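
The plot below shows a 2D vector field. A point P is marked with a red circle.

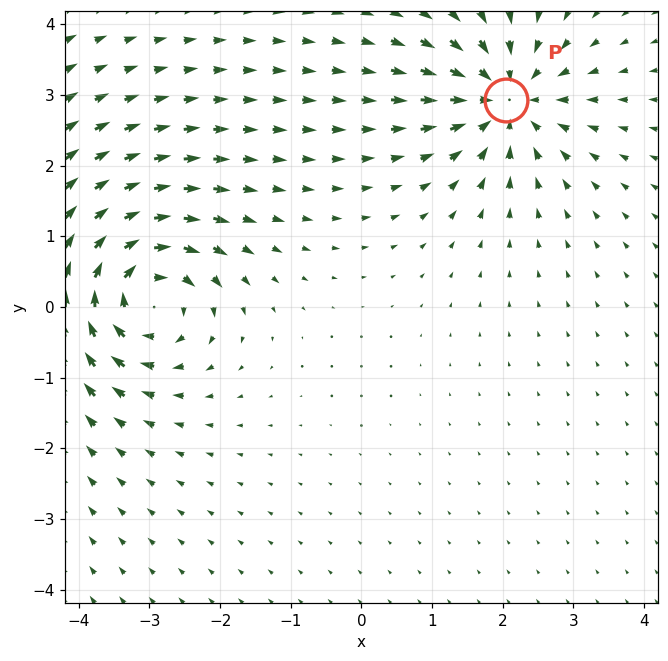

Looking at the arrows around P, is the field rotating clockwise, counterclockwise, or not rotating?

Near P at (2.0, 2.9) the arrows show no circulation. The curl there is ≈0.

not rotating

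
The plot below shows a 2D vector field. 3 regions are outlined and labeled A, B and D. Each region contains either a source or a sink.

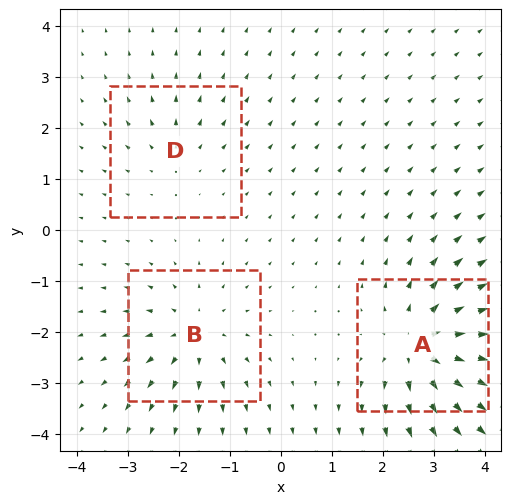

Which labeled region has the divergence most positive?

A

Divergence at each region's feature centre — A: about +6, B: about +4, D: about +2. Region A is most positive.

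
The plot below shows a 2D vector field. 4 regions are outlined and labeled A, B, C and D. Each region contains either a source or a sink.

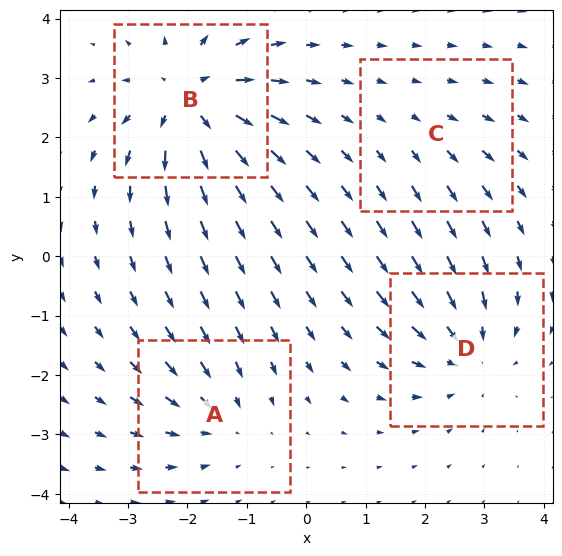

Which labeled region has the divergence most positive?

Divergence at each region's feature centre — A: about -3, B: about +7, C: about +2, D: about -5. Region B is most positive.

B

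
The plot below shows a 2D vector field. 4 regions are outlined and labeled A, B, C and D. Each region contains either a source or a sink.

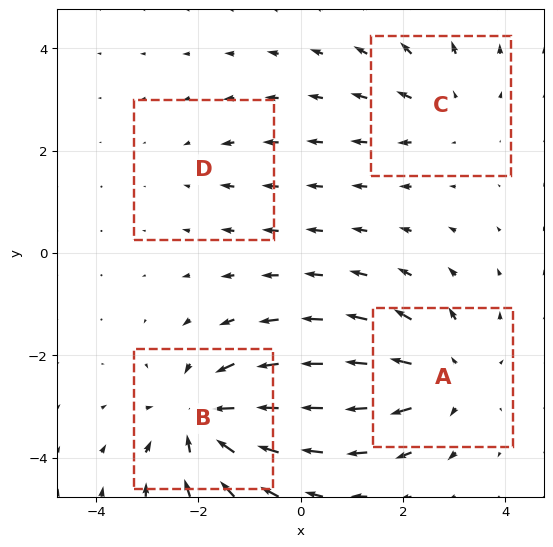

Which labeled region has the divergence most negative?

B

Divergence at each region's feature centre — A: about +5, B: about -6, C: about +3, D: about -2. Region B is most negative.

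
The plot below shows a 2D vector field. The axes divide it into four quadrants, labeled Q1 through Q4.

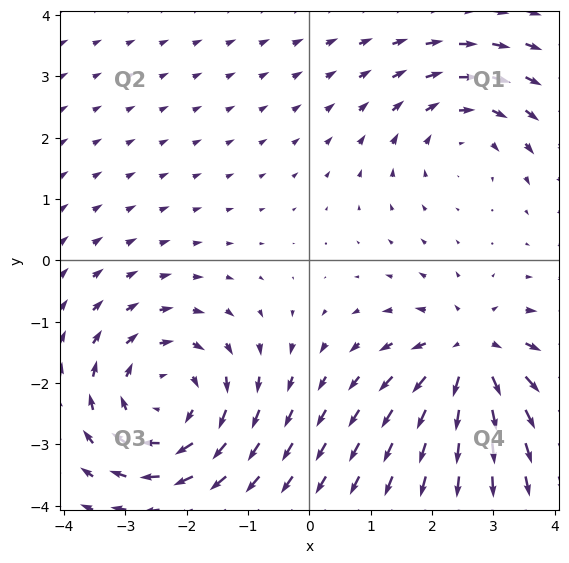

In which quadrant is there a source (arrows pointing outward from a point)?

The source sits at approximately (2.6, -1.5), which lies in quadrant Q4. The divergence there is about +4, positive as expected for a source.

Q4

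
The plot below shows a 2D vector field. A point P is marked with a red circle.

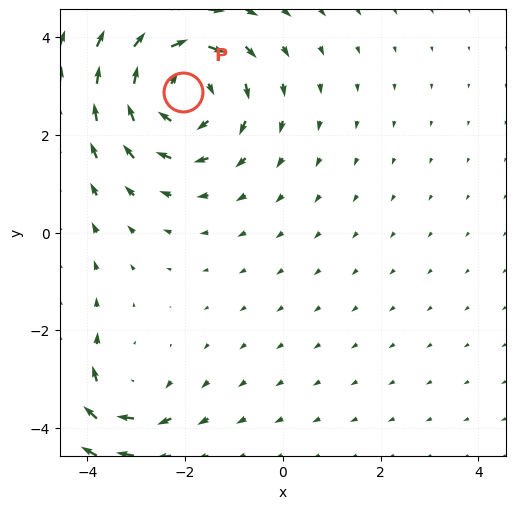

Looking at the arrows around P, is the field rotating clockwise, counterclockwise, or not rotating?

Near P at (-2.0, 2.9) the arrows circulate clockwise. The curl (z-component) there is about -4; negative curl means clockwise rotation.

clockwise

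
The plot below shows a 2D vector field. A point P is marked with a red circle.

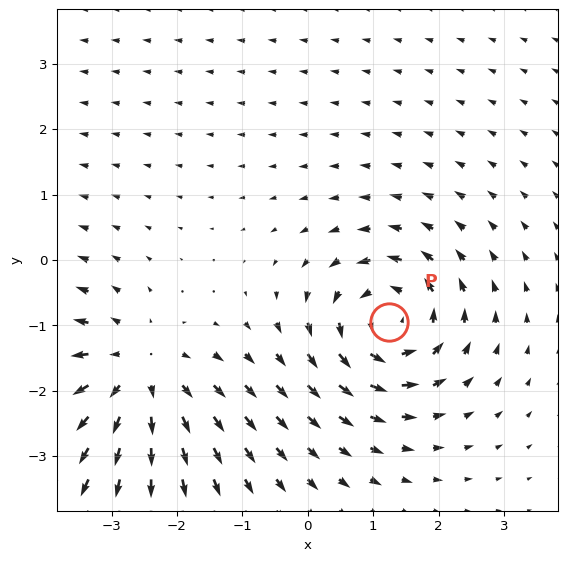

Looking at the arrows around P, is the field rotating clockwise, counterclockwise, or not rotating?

Near P at (1.2, -0.9) the arrows circulate counterclockwise. The curl (z-component) there is about +6; positive curl means counterclockwise rotation.

counterclockwise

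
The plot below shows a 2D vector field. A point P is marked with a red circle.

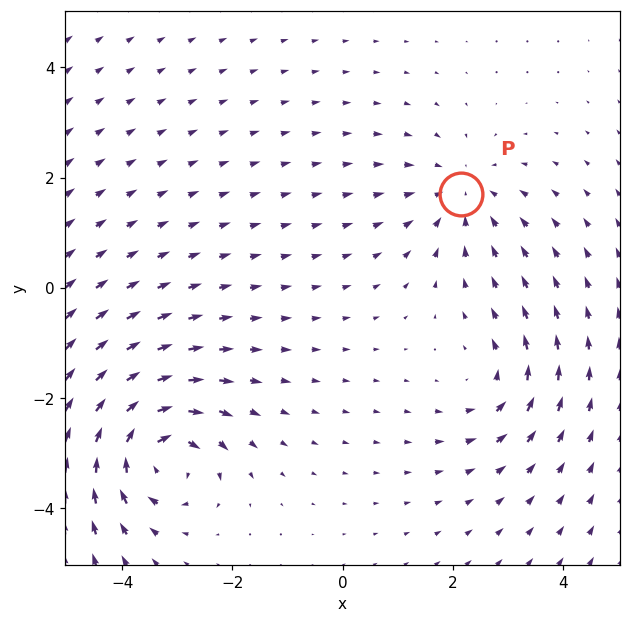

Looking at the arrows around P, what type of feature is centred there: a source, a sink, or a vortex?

At P (2.2, 1.7) the arrows converge inward. Divergence about -3, curl ≈0 — negative divergence with near-zero curl is a sink.

sink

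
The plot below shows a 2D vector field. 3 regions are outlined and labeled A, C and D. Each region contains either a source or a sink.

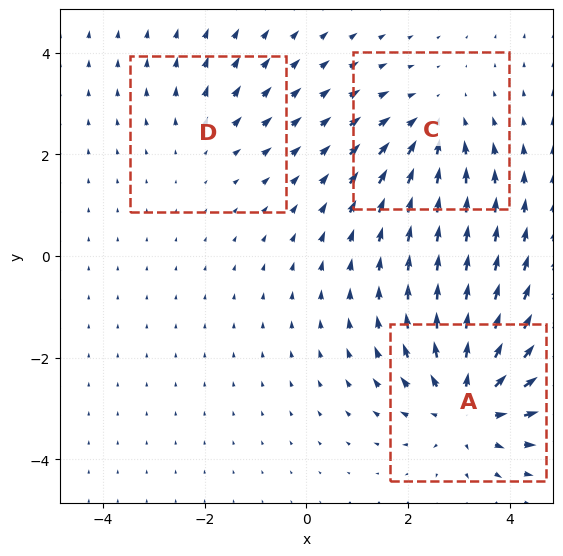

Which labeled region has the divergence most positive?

Divergence at each region's feature centre — A: about +4, C: about -3, D: about +2. Region A is most positive.

A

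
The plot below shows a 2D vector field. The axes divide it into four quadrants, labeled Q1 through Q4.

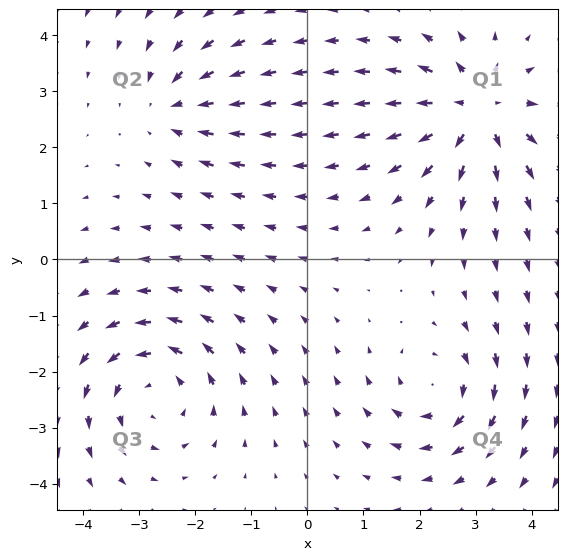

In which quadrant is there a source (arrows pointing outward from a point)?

Q1

The source sits at approximately (3.0, 2.6), which lies in quadrant Q1. The divergence there is about +6, positive as expected for a source.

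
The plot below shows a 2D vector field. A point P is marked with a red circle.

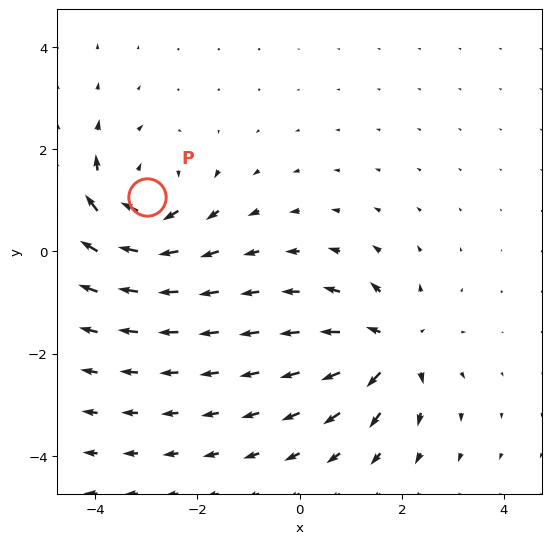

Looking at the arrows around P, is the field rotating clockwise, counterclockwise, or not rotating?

Near P at (-3.0, 1.1) the arrows circulate clockwise. The curl (z-component) there is about -4; negative curl means clockwise rotation.

clockwise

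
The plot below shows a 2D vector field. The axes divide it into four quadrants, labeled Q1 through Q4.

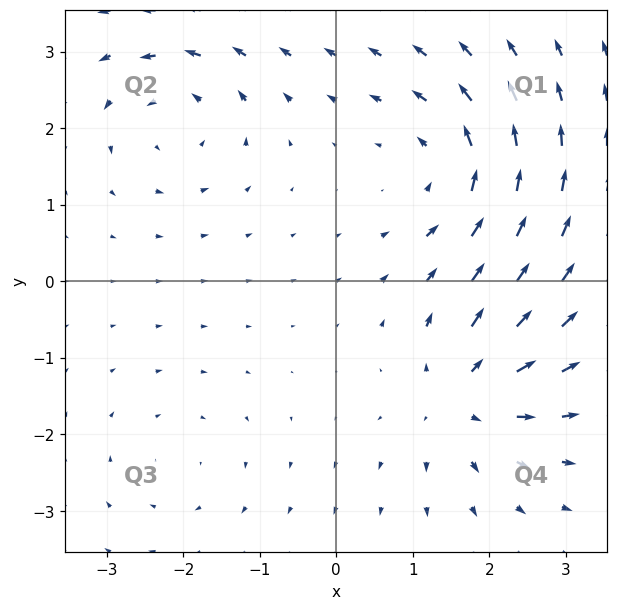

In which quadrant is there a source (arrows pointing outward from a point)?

The source sits at approximately (1.7, -1.5), which lies in quadrant Q4. The divergence there is about +6, positive as expected for a source.

Q4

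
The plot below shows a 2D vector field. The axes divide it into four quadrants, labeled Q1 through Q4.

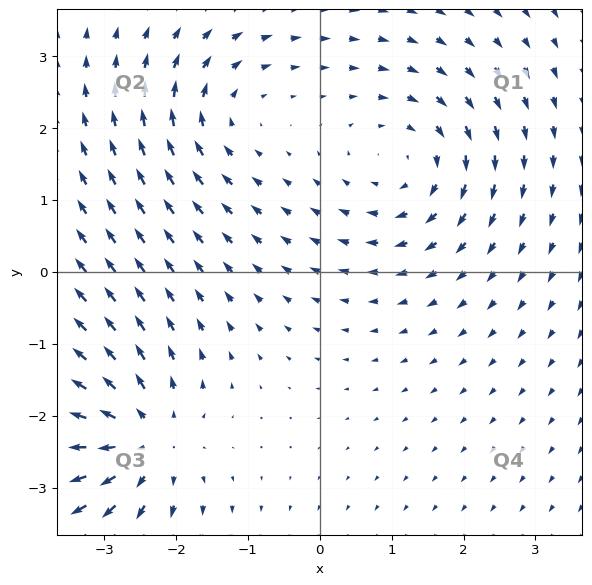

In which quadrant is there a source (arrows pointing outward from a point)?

Q3

The source sits at approximately (-2.5, -2.3), which lies in quadrant Q3. The divergence there is about +6, positive as expected for a source.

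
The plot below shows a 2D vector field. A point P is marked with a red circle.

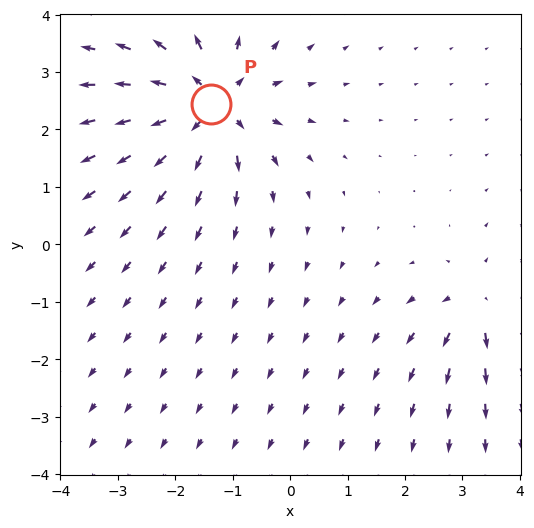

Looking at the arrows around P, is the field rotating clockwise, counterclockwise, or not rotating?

not rotating

Near P at (-1.4, 2.4) the arrows show no circulation. The curl there is ≈0.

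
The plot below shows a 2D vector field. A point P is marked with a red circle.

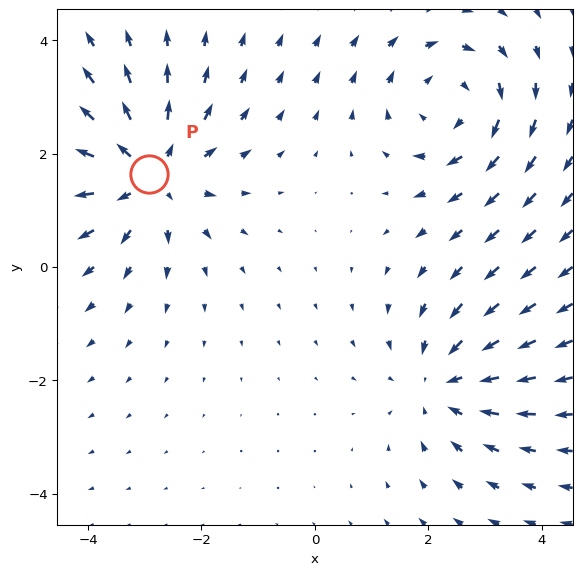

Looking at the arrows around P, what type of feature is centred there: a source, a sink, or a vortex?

At P (-2.9, 1.6) the arrows spread outward. Divergence about +5, curl ≈0 — positive divergence with near-zero curl is a source.

source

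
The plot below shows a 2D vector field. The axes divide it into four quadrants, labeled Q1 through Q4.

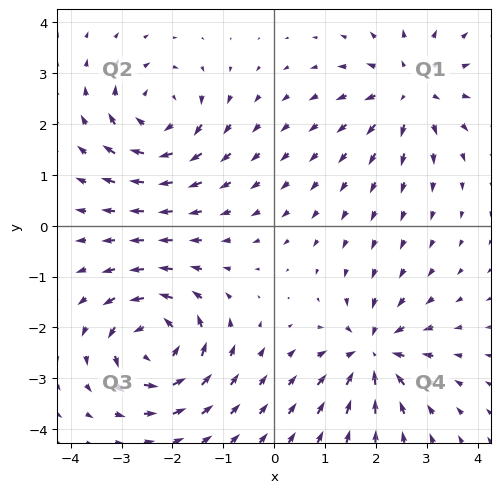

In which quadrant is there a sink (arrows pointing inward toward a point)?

Q4

The sink sits at approximately (1.9, -2.5), which lies in quadrant Q4. The divergence there is about -5, negative as expected for a sink.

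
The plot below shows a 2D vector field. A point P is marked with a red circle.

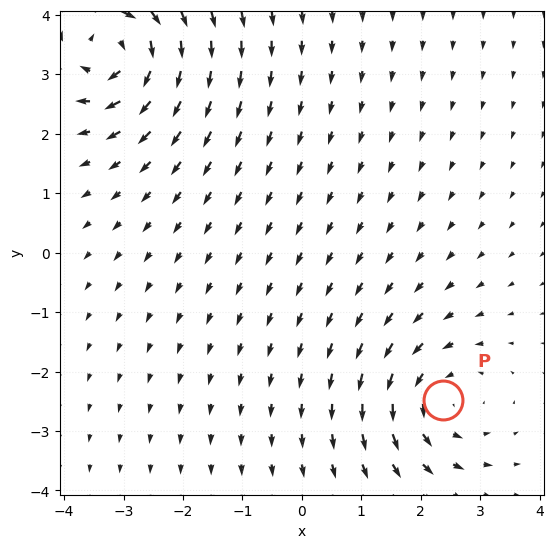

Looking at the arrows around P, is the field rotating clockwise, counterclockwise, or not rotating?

counterclockwise

Near P at (2.4, -2.5) the arrows circulate counterclockwise. The curl (z-component) there is about +3; positive curl means counterclockwise rotation.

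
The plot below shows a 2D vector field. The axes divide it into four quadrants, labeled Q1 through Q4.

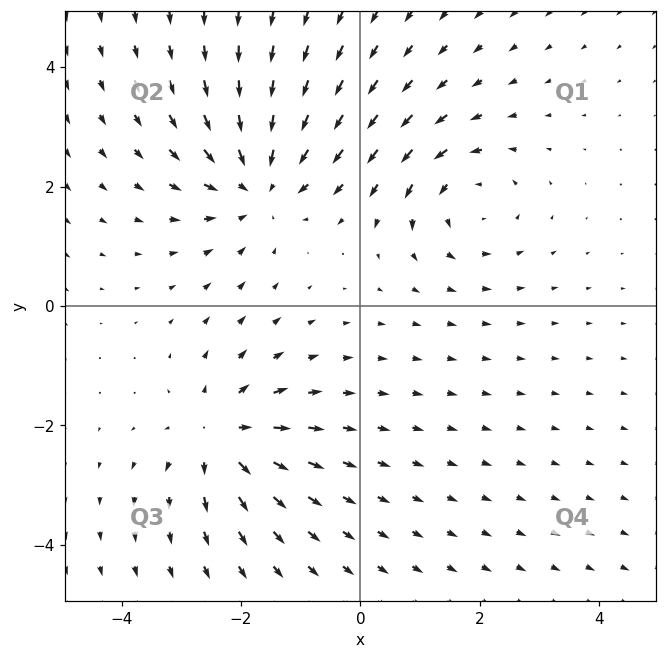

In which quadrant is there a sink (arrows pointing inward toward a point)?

The sink sits at approximately (-1.7, 2.1), which lies in quadrant Q2. The divergence there is about -4, negative as expected for a sink.

Q2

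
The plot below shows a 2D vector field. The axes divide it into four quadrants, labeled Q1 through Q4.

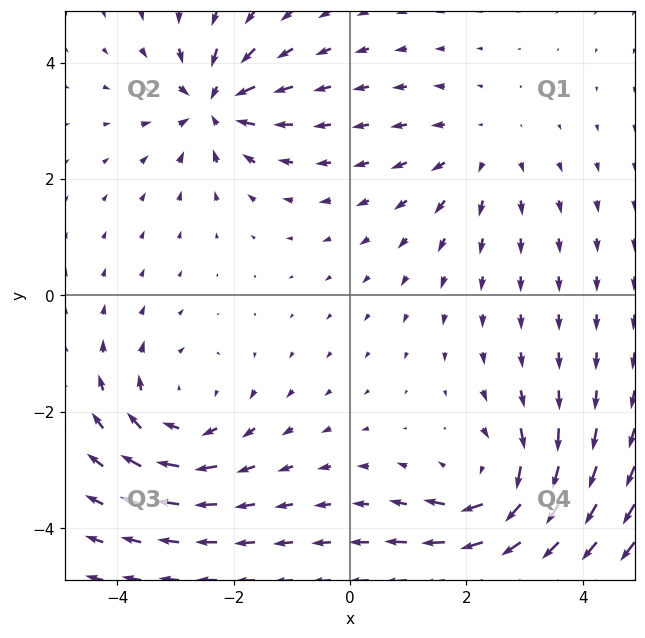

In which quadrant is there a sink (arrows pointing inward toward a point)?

The sink sits at approximately (-2.3, 3.3), which lies in quadrant Q2. The divergence there is about -5, negative as expected for a sink.

Q2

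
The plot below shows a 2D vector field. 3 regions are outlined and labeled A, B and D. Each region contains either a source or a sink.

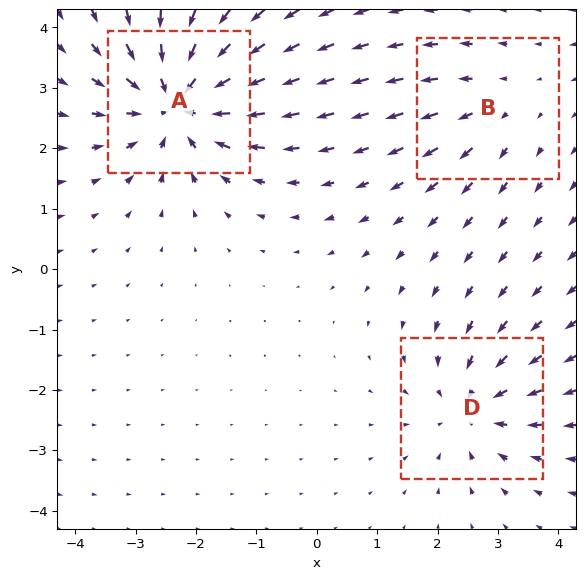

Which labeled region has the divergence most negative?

Divergence at each region's feature centre — A: about -6, B: about +2, D: about -3. Region A is most negative.

A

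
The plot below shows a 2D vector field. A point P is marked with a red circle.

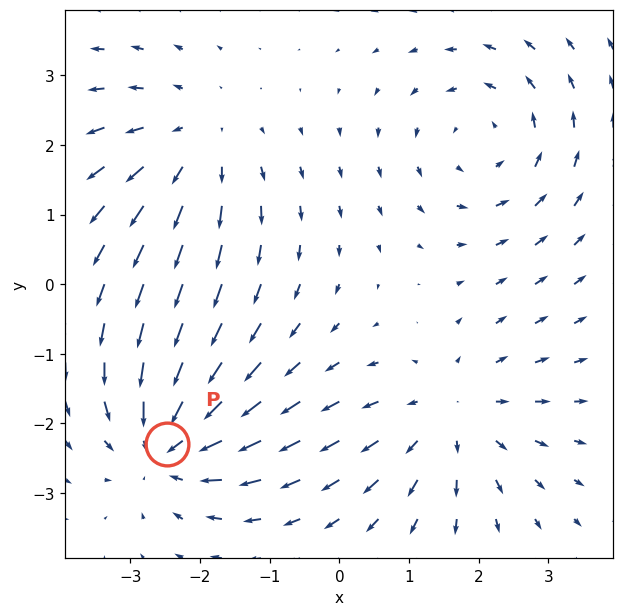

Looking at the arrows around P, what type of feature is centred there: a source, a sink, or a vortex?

sink

At P (-2.5, -2.3) the arrows converge inward. Divergence about -6, curl ≈0 — negative divergence with near-zero curl is a sink.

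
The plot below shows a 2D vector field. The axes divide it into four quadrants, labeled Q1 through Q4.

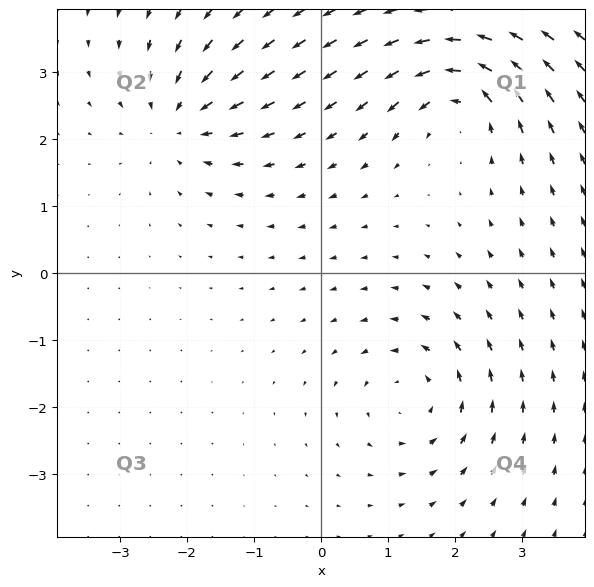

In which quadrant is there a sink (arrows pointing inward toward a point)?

The sink sits at approximately (-2.1, 2.3), which lies in quadrant Q2. The divergence there is about -5, negative as expected for a sink.

Q2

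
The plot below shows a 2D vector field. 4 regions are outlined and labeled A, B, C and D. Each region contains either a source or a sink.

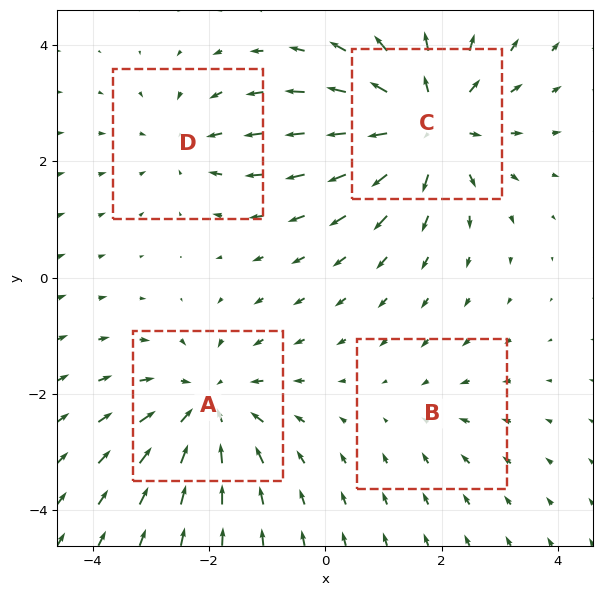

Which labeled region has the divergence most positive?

C

Divergence at each region's feature centre — A: about -5, B: about -2, C: about +6, D: about -3. Region C is most positive.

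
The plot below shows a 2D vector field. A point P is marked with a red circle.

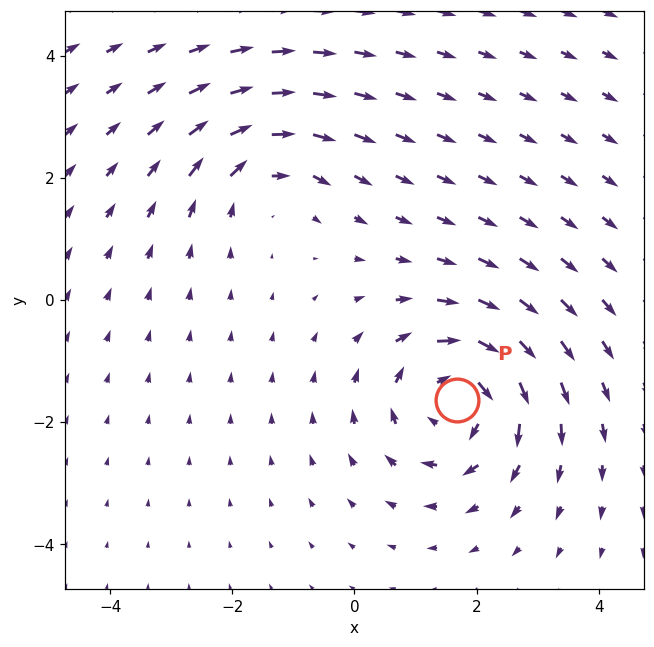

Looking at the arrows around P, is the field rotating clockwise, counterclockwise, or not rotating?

clockwise

Near P at (1.7, -1.6) the arrows circulate clockwise. The curl (z-component) there is about -4; negative curl means clockwise rotation.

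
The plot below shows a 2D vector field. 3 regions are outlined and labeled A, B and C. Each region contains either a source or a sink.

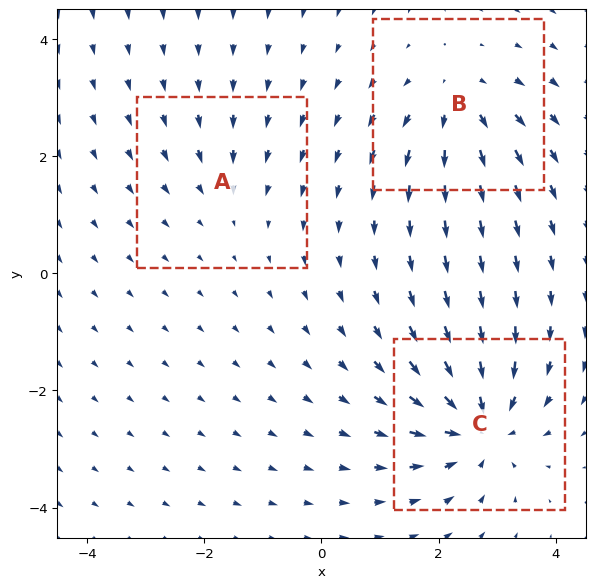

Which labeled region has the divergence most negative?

Divergence at each region's feature centre — A: about -2, B: about +4, C: about -6. Region C is most negative.

C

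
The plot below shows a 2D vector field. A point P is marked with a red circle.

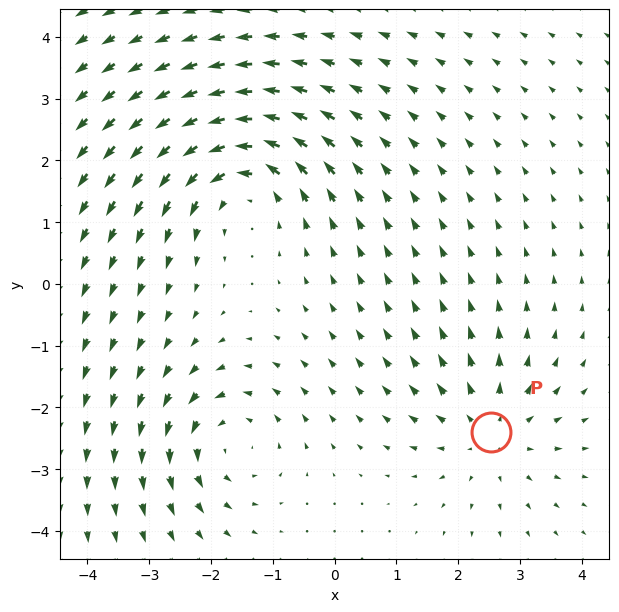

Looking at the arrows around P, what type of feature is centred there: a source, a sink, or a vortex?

At P (2.5, -2.4) the arrows spread outward. Divergence about +3, curl ≈0 — positive divergence with near-zero curl is a source.

source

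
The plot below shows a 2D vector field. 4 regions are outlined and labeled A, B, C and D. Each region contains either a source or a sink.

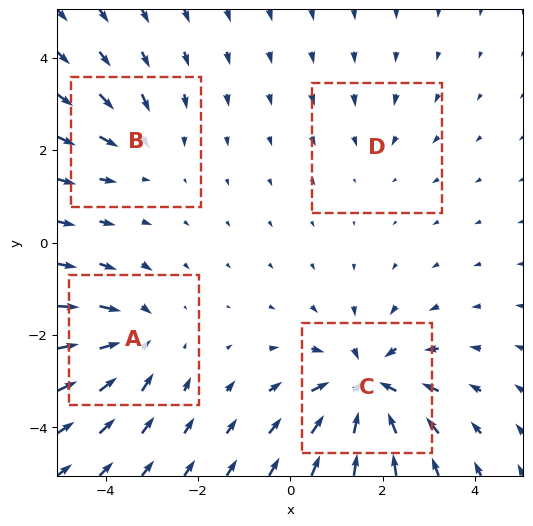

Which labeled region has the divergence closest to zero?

D

Divergence at each region's feature centre — A: about -4, B: about -3, C: about -7, D: about -2. Region D is closest to zero.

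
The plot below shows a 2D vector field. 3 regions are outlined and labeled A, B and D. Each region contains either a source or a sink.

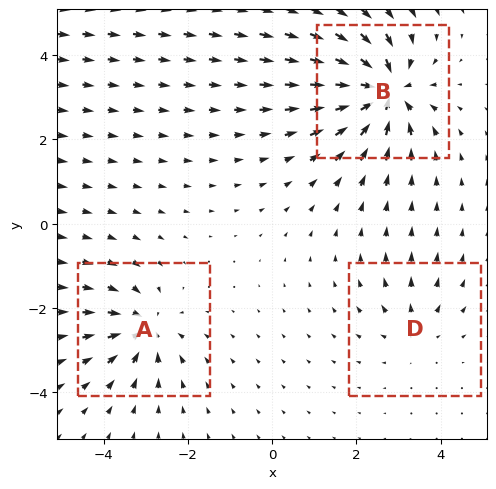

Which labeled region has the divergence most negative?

B

Divergence at each region's feature centre — A: about -4, B: about -6, D: about +2. Region B is most negative.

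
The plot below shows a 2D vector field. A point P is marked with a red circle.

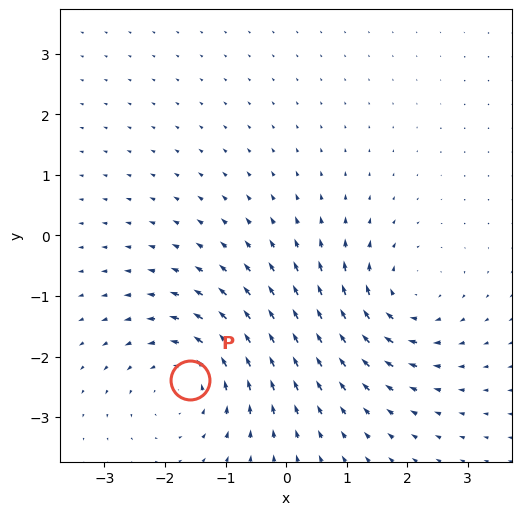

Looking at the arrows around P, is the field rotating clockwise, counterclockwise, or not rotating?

counterclockwise

Near P at (-1.6, -2.4) the arrows circulate counterclockwise. The curl (z-component) there is about +3; positive curl means counterclockwise rotation.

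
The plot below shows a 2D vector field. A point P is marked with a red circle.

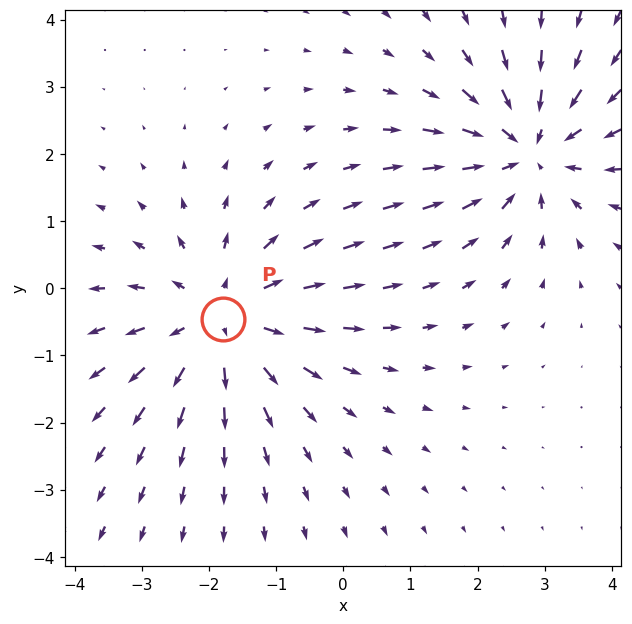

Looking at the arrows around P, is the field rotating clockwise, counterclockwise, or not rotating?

not rotating

Near P at (-1.8, -0.5) the arrows show no circulation. The curl there is ≈0.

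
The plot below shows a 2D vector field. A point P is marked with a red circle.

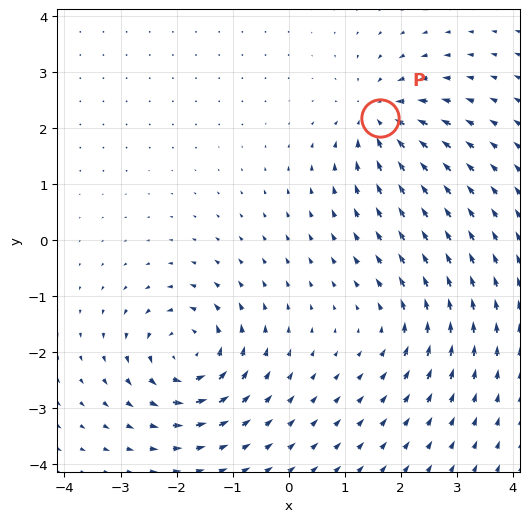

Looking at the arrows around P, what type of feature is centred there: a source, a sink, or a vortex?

sink

At P (1.6, 2.2) the arrows converge inward. Divergence about -5, curl ≈0 — negative divergence with near-zero curl is a sink.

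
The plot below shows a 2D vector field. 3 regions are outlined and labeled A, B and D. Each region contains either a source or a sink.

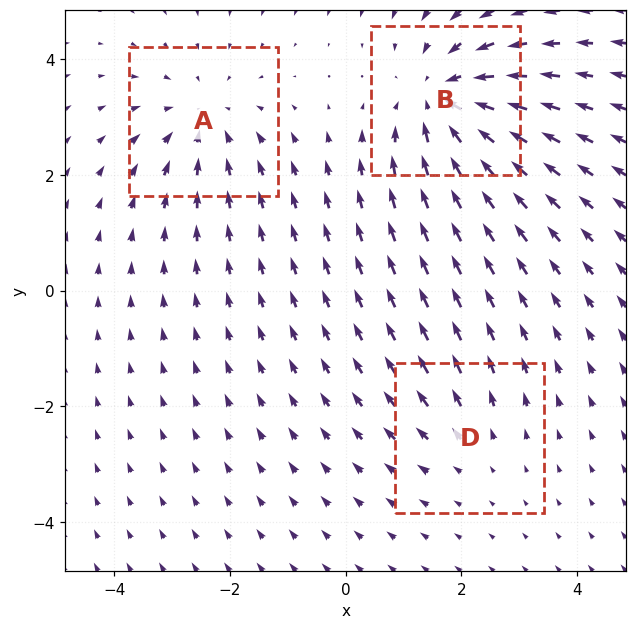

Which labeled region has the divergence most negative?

Divergence at each region's feature centre — A: about -3, B: about -4, D: about +2. Region B is most negative.

B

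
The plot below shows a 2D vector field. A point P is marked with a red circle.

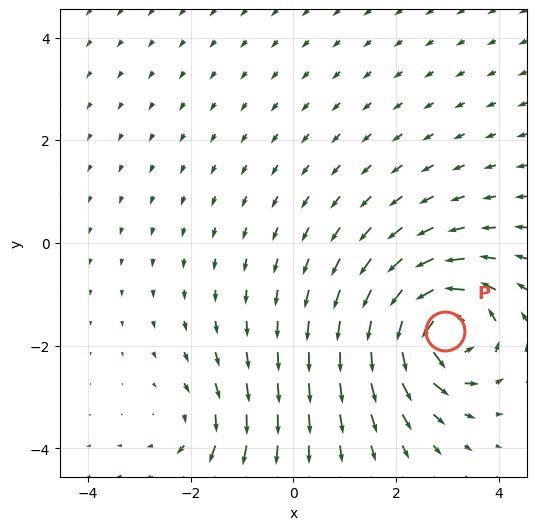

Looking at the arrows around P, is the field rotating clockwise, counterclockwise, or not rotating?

Near P at (3.0, -1.7) the arrows circulate counterclockwise. The curl (z-component) there is about +6; positive curl means counterclockwise rotation.

counterclockwise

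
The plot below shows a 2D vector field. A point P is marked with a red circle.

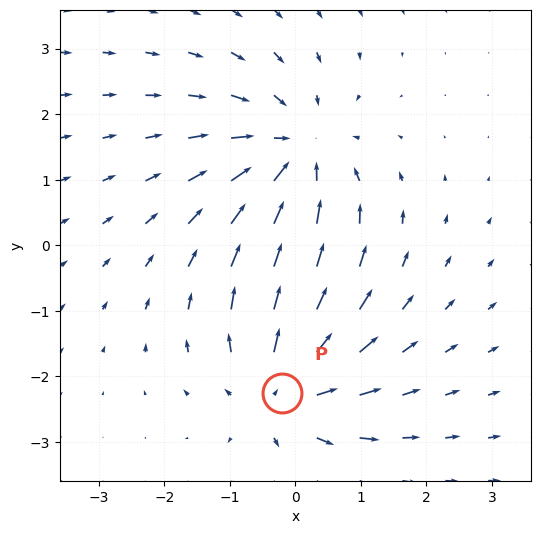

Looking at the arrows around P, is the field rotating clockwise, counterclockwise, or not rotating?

Near P at (-0.2, -2.2) the arrows show no circulation. The curl there is ≈0.

not rotating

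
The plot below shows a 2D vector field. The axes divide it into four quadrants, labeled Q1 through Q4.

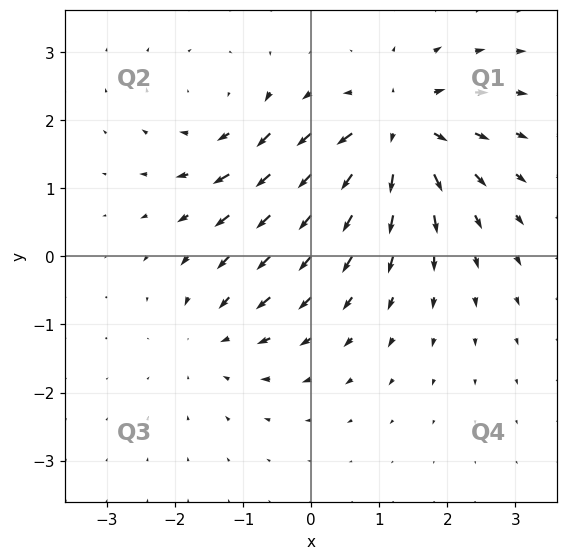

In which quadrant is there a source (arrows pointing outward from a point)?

The source sits at approximately (1.3, 1.8), which lies in quadrant Q1. The divergence there is about +5, positive as expected for a source.

Q1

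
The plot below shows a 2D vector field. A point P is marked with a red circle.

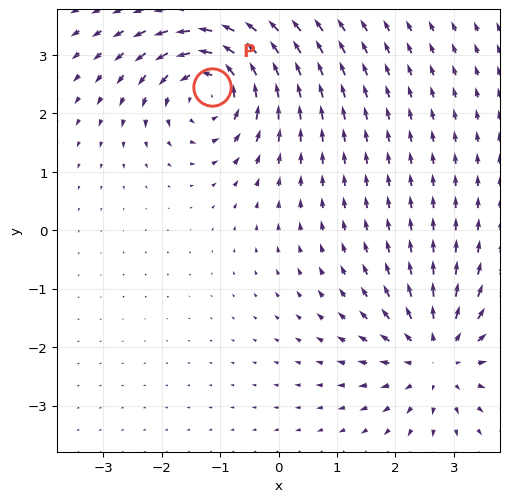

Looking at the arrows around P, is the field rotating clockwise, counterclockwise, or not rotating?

Near P at (-1.1, 2.4) the arrows circulate counterclockwise. The curl (z-component) there is about +6; positive curl means counterclockwise rotation.

counterclockwise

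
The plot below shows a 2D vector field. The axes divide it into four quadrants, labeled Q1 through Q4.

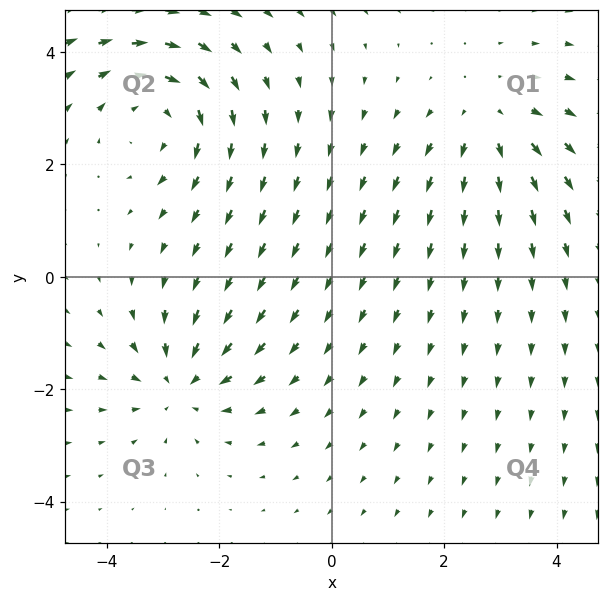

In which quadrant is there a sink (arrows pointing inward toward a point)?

The sink sits at approximately (-2.7, -1.9), which lies in quadrant Q3. The divergence there is about -4, negative as expected for a sink.

Q3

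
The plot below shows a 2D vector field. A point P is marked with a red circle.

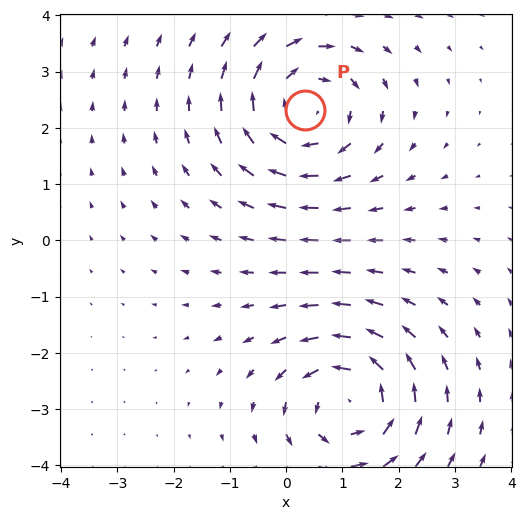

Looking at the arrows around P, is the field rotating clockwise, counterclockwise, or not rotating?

Near P at (0.3, 2.3) the arrows circulate clockwise. The curl (z-component) there is about -4; negative curl means clockwise rotation.

clockwise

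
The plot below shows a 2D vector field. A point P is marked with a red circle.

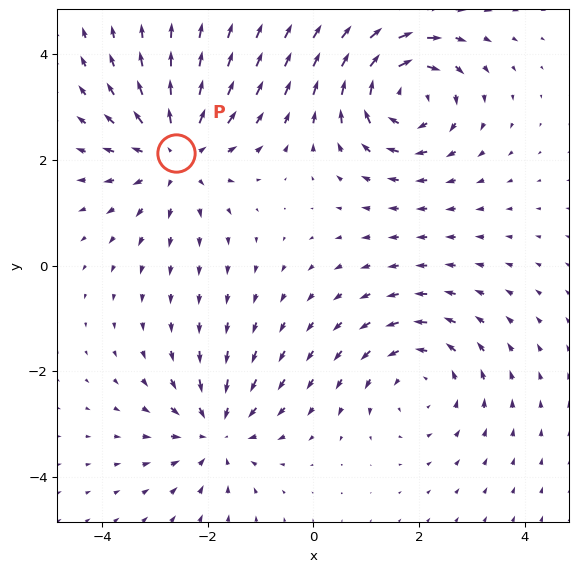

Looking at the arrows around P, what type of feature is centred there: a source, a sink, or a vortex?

At P (-2.6, 2.1) the arrows spread outward. Divergence about +4, curl ≈0 — positive divergence with near-zero curl is a source.

source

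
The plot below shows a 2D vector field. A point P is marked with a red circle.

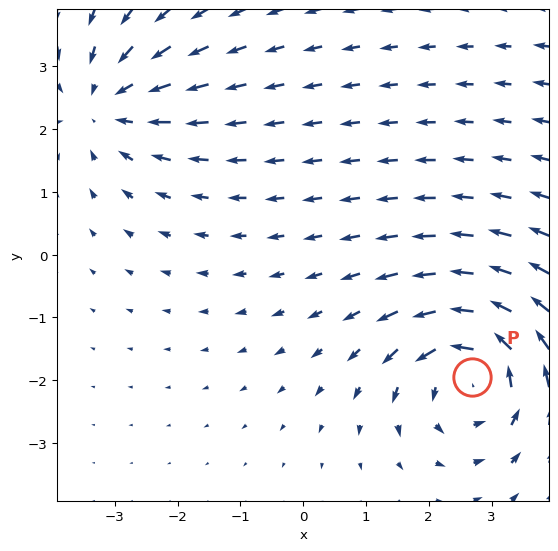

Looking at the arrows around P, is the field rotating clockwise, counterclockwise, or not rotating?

Near P at (2.7, -2.0) the arrows circulate counterclockwise. The curl (z-component) there is about +5; positive curl means counterclockwise rotation.

counterclockwise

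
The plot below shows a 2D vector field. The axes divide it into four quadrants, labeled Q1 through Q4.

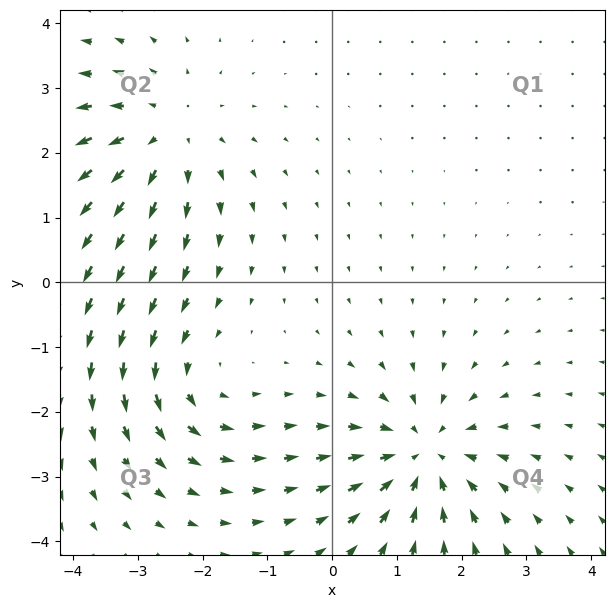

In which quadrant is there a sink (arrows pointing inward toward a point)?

Q4

The sink sits at approximately (1.4, -2.7), which lies in quadrant Q4. The divergence there is about -4, negative as expected for a sink.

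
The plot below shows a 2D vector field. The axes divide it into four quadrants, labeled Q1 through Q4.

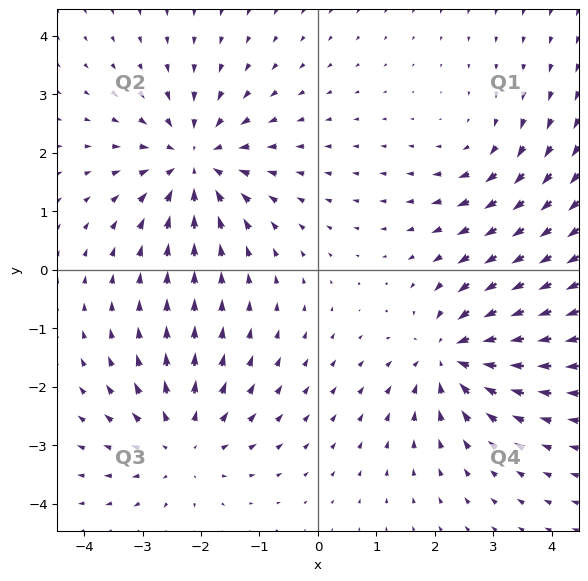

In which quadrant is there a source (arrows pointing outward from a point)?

Q3

The source sits at approximately (-2.3, -3.0), which lies in quadrant Q3. The divergence there is about +4, positive as expected for a source.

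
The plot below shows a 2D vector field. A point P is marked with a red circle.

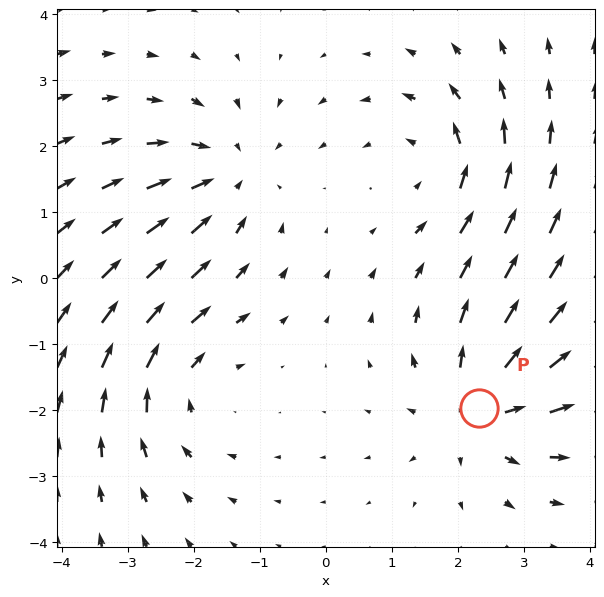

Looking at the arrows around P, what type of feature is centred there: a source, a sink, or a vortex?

At P (2.3, -2.0) the arrows spread outward. Divergence about +4, curl ≈0 — positive divergence with near-zero curl is a source.

source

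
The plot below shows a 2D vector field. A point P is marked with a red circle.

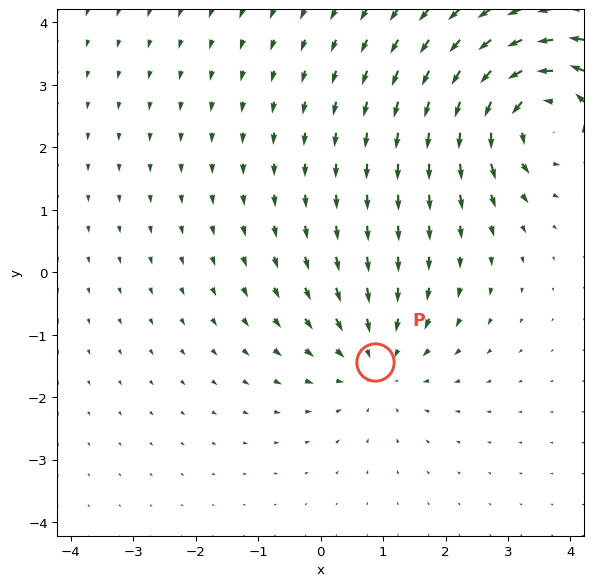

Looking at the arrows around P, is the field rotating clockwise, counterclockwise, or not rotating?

Near P at (0.9, -1.4) the arrows show no circulation. The curl there is ≈0.

not rotating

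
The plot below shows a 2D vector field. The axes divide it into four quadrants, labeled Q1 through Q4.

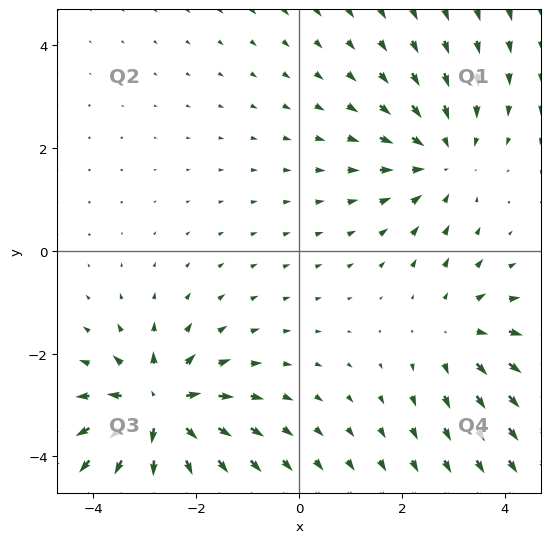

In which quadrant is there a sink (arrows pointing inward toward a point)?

Q1

The sink sits at approximately (2.8, 1.8), which lies in quadrant Q1. The divergence there is about -3, negative as expected for a sink.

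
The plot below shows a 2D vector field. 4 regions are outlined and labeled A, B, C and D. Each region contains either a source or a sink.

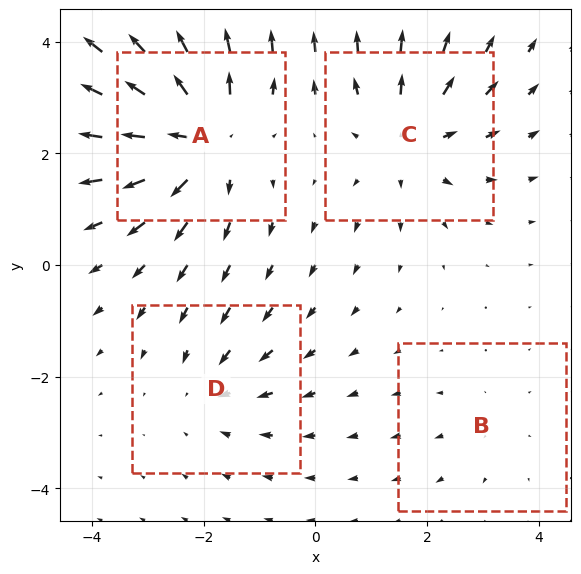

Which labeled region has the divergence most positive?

A

Divergence at each region's feature centre — A: about +6, B: about +2, C: about +4, D: about -3. Region A is most positive.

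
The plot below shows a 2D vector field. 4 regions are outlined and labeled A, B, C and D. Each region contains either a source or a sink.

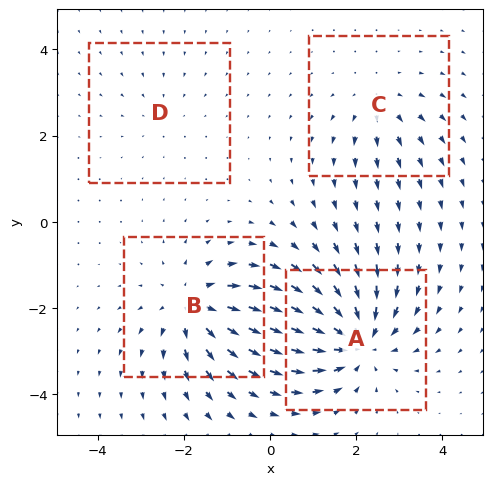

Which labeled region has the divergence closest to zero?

D

Divergence at each region's feature centre — A: about -7, B: about +5, C: about +3, D: about -2. Region D is closest to zero.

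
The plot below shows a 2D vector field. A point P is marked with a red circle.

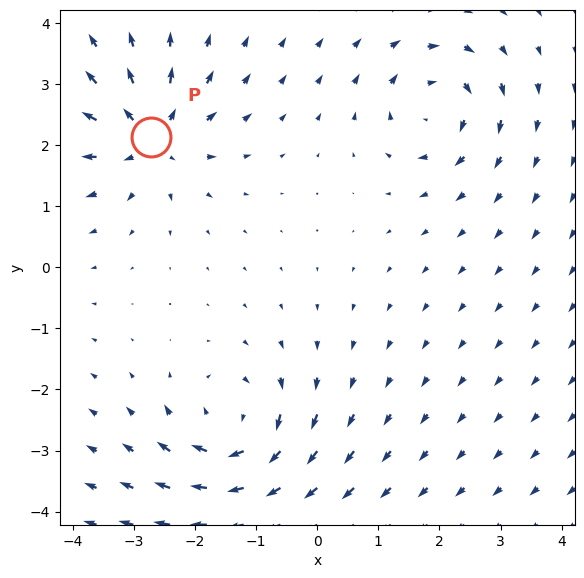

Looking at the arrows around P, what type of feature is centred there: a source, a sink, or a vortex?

At P (-2.7, 2.1) the arrows spread outward. Divergence about +4, curl ≈0 — positive divergence with near-zero curl is a source.

source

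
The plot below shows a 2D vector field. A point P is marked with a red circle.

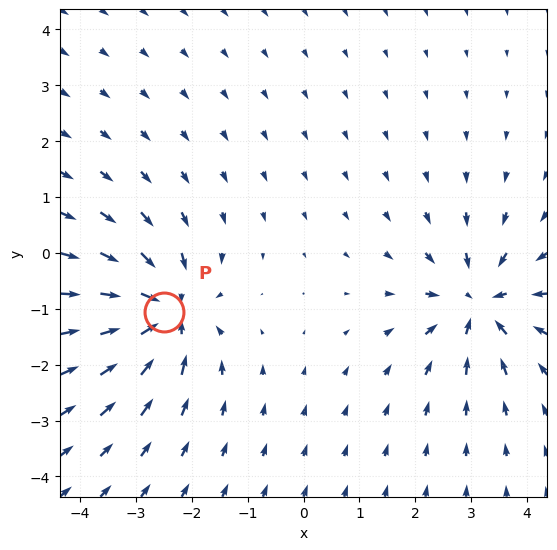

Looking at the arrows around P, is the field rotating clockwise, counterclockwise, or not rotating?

Near P at (-2.5, -1.1) the arrows show no circulation. The curl there is ≈0.

not rotating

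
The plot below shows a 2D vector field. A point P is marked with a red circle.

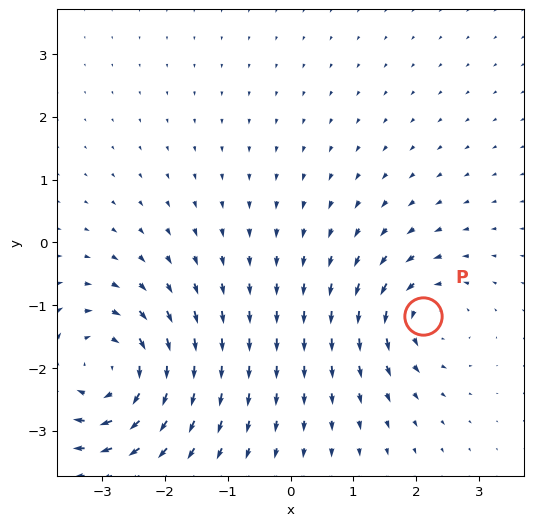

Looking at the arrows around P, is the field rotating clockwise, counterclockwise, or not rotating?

Near P at (2.1, -1.2) the arrows circulate counterclockwise. The curl (z-component) there is about +4; positive curl means counterclockwise rotation.

counterclockwise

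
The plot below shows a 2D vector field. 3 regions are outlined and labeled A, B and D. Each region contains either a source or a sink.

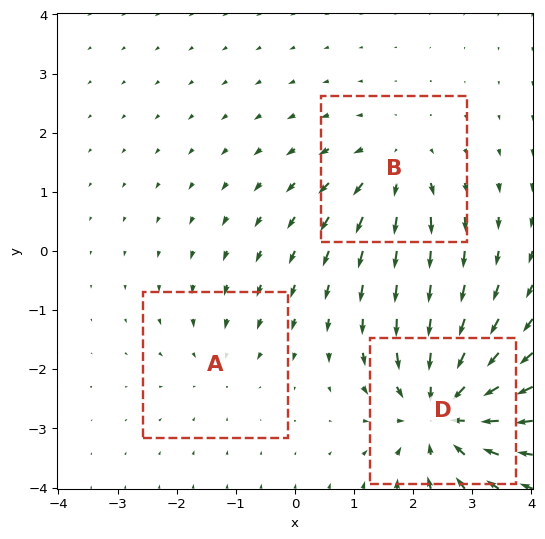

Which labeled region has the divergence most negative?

D

Divergence at each region's feature centre — A: about -2, B: about +3, D: about -5. Region D is most negative.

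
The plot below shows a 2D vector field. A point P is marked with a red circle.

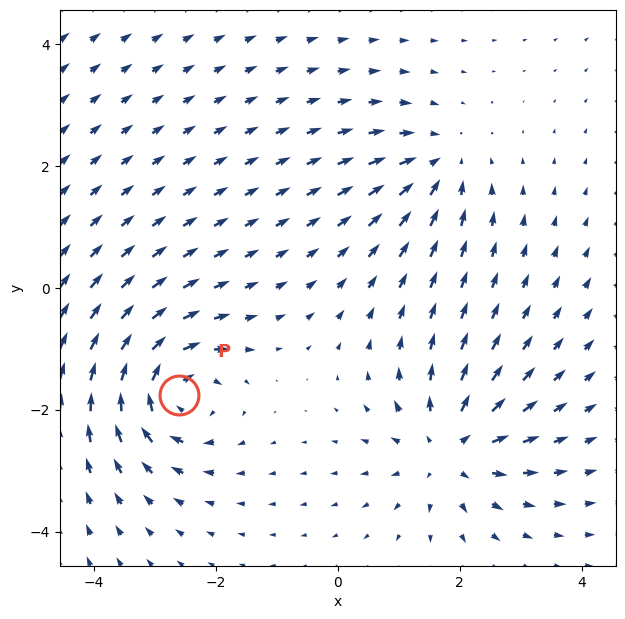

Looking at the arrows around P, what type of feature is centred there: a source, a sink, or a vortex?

At P (-2.6, -1.8) the arrows circulate clockwise. Divergence ≈0, curl about -6 — near-zero divergence with nonzero curl is a vortex.

vortex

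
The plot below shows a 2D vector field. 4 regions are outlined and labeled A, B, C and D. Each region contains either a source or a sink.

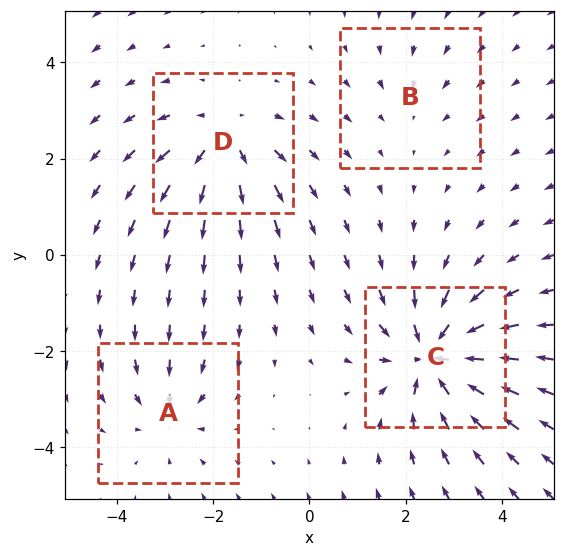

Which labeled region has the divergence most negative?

C

Divergence at each region's feature centre — A: about -4, B: about -2, C: about -7, D: about +5. Region C is most negative.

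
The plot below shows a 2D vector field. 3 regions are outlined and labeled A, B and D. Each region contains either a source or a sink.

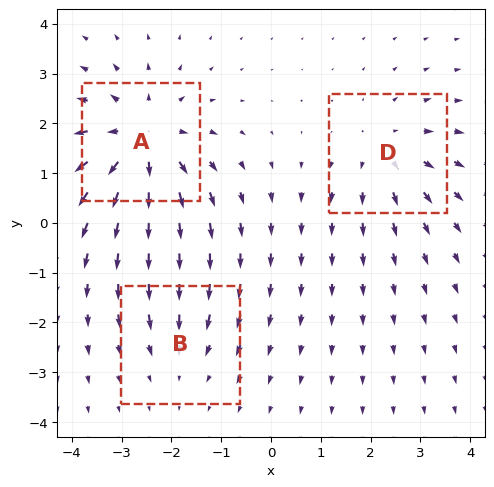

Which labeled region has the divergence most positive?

Divergence at each region's feature centre — A: about +5, B: about -2, D: about +3. Region A is most positive.

A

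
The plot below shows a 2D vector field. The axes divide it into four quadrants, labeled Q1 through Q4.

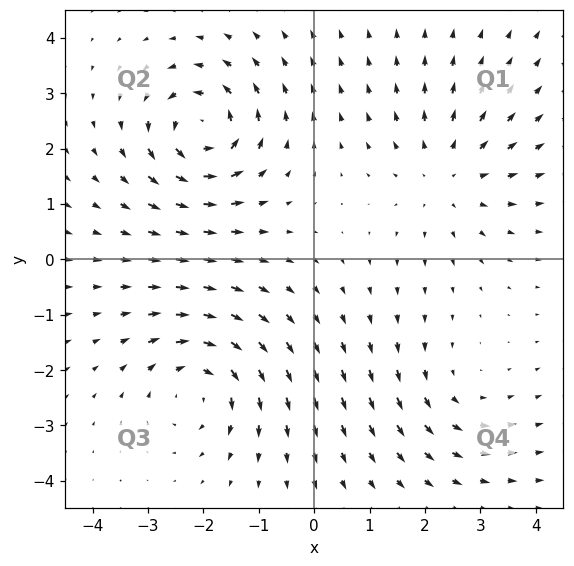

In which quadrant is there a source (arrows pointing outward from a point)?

Q1

The source sits at approximately (2.4, 1.5), which lies in quadrant Q1. The divergence there is about +3, positive as expected for a source.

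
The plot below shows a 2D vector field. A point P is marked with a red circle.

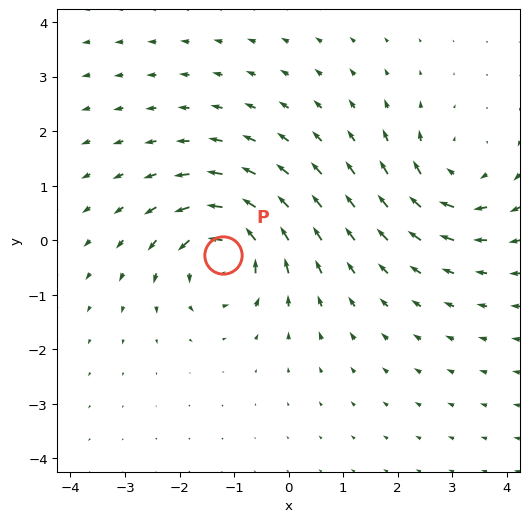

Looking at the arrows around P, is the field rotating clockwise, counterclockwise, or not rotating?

counterclockwise

Near P at (-1.2, -0.3) the arrows circulate counterclockwise. The curl (z-component) there is about +5; positive curl means counterclockwise rotation.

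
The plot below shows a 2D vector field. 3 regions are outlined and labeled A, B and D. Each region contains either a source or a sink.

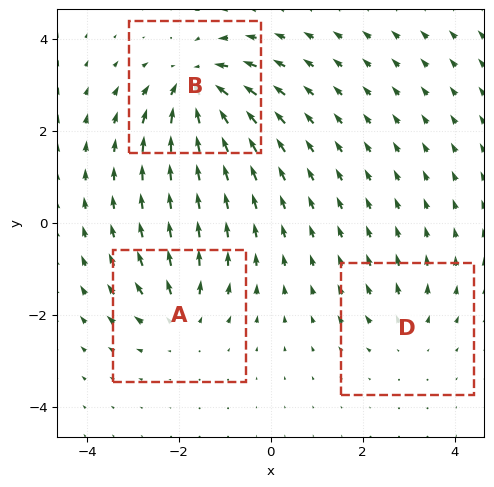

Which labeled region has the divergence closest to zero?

Divergence at each region's feature centre — A: about +4, B: about -6, D: about +2. Region D is closest to zero.

D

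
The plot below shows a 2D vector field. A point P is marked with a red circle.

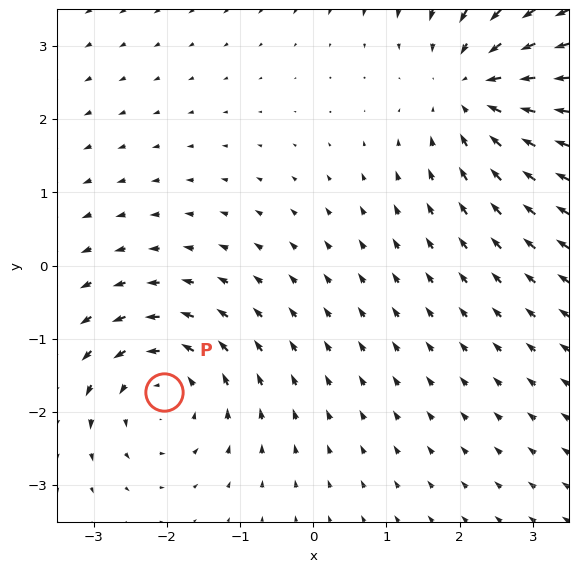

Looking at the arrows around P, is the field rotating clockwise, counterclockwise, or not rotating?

Near P at (-2.0, -1.7) the arrows circulate counterclockwise. The curl (z-component) there is about +3; positive curl means counterclockwise rotation.

counterclockwise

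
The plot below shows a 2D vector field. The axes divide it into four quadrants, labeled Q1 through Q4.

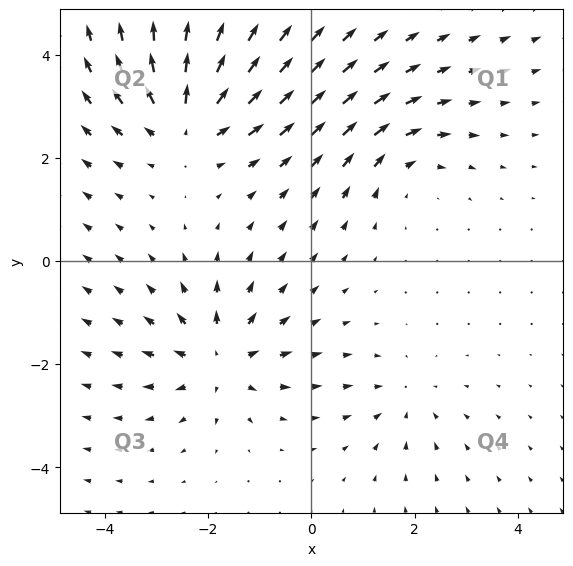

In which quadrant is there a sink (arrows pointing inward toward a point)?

The sink sits at approximately (1.8, -2.7), which lies in quadrant Q4. The divergence there is about -3, negative as expected for a sink.

Q4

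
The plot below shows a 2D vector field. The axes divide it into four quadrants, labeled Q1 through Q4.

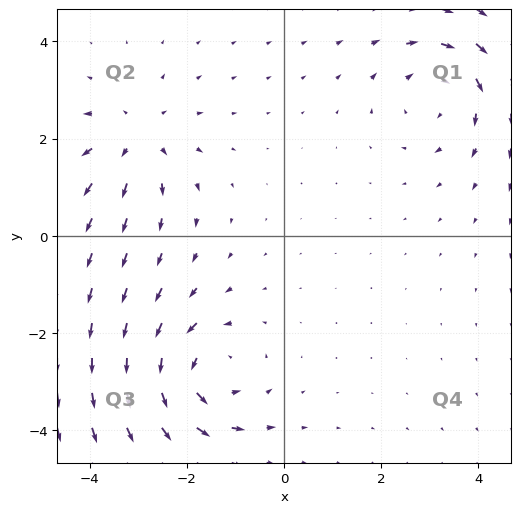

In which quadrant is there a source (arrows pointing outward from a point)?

The source sits at approximately (-3.0, 2.0), which lies in quadrant Q2. The divergence there is about +3, positive as expected for a source.

Q2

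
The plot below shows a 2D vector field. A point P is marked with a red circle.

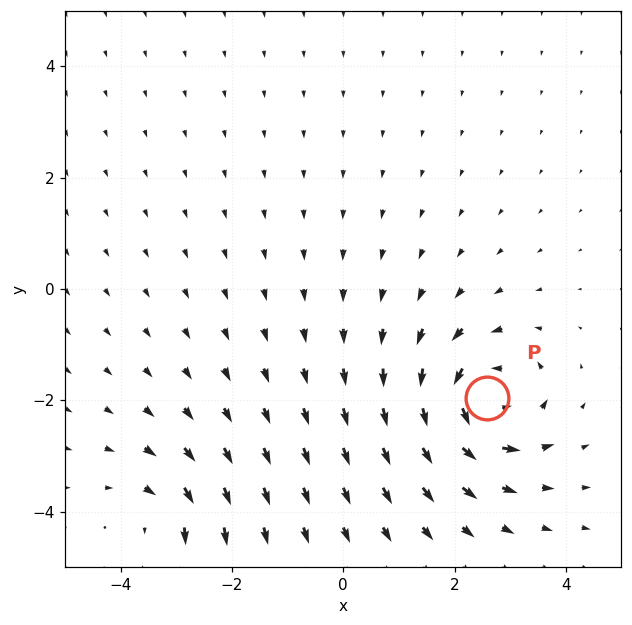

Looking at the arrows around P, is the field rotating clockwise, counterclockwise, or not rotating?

Near P at (2.6, -2.0) the arrows circulate counterclockwise. The curl (z-component) there is about +6; positive curl means counterclockwise rotation.

counterclockwise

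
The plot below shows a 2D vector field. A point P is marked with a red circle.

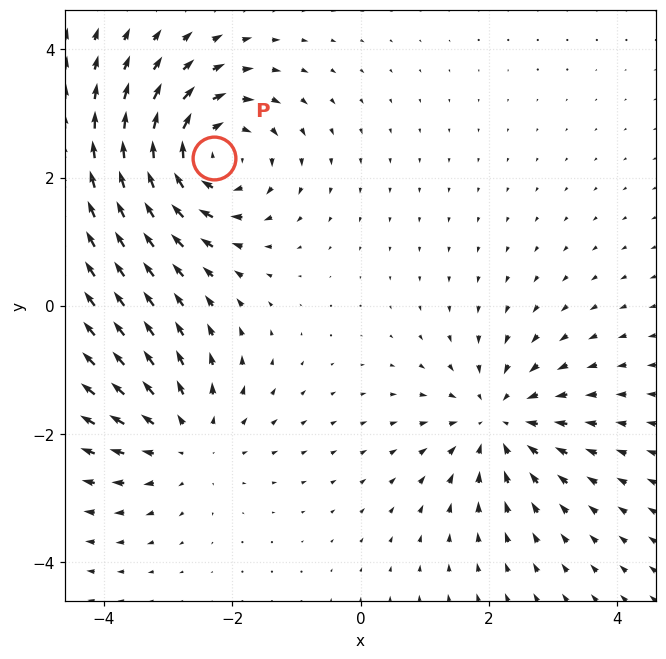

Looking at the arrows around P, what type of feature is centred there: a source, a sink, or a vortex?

At P (-2.3, 2.3) the arrows circulate clockwise. Divergence ≈0, curl about -4 — near-zero divergence with nonzero curl is a vortex.

vortex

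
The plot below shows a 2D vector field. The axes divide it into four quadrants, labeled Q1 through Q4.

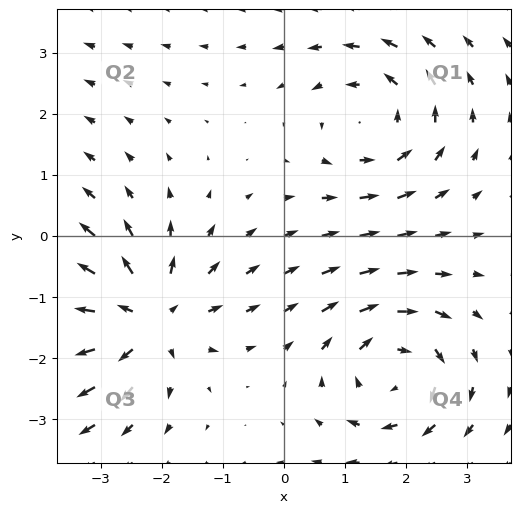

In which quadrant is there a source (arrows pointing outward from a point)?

Q3

The source sits at approximately (-2.2, -1.4), which lies in quadrant Q3. The divergence there is about +4, positive as expected for a source.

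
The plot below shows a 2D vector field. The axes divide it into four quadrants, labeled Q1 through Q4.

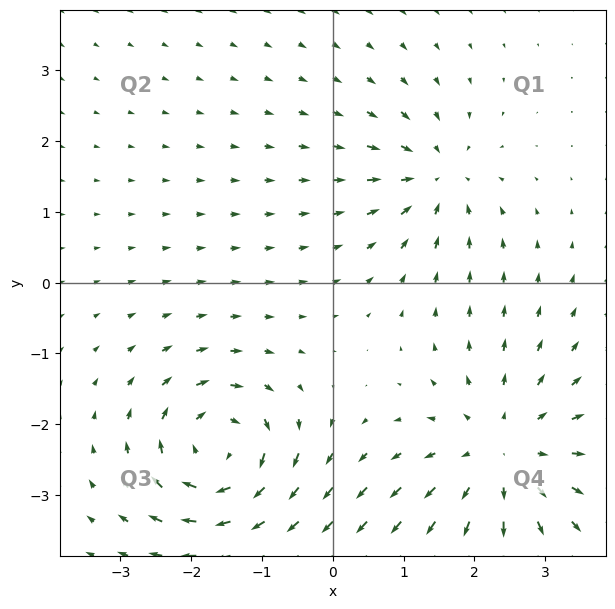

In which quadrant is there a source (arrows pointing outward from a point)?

Q4

The source sits at approximately (2.4, -2.4), which lies in quadrant Q4. The divergence there is about +4, positive as expected for a source.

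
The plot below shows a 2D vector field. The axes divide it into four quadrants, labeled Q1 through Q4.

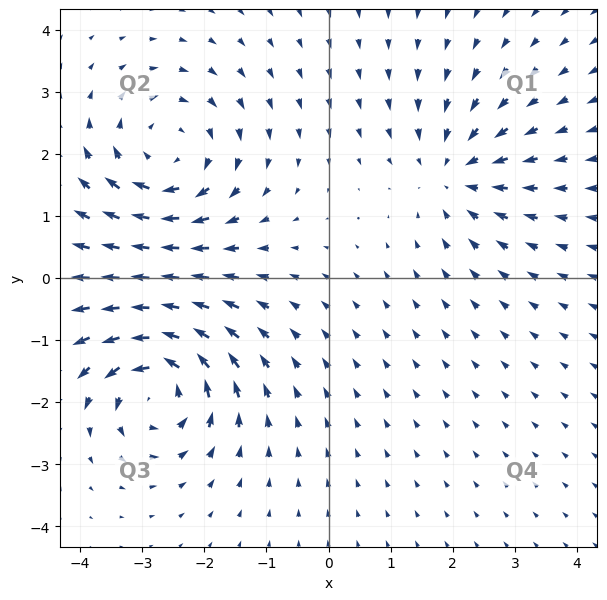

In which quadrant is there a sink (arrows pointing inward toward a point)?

The sink sits at approximately (2.0, 1.7), which lies in quadrant Q1. The divergence there is about -3, negative as expected for a sink.

Q1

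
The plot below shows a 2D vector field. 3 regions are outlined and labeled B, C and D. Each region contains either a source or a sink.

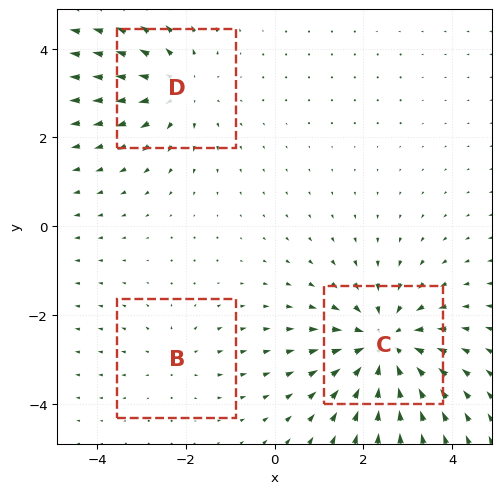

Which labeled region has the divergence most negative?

C

Divergence at each region's feature centre — B: about +2, C: about -4, D: about +3. Region C is most negative.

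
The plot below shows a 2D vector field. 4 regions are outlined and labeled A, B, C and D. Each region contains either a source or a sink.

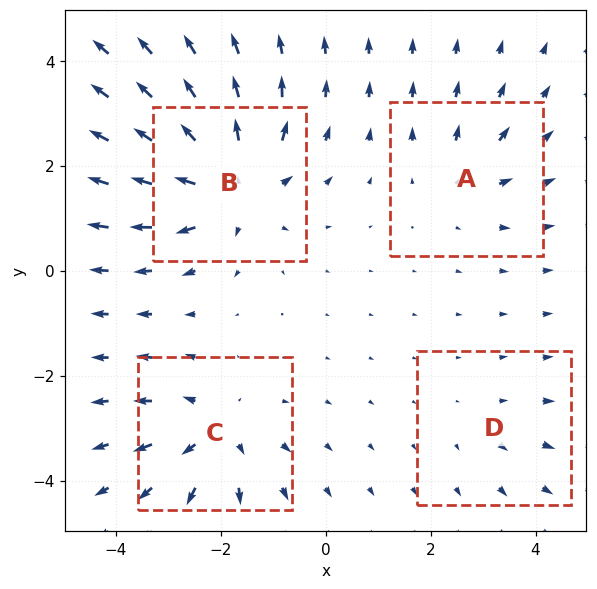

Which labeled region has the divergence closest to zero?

D

Divergence at each region's feature centre — A: about +3, B: about +7, C: about +5, D: about +2. Region D is closest to zero.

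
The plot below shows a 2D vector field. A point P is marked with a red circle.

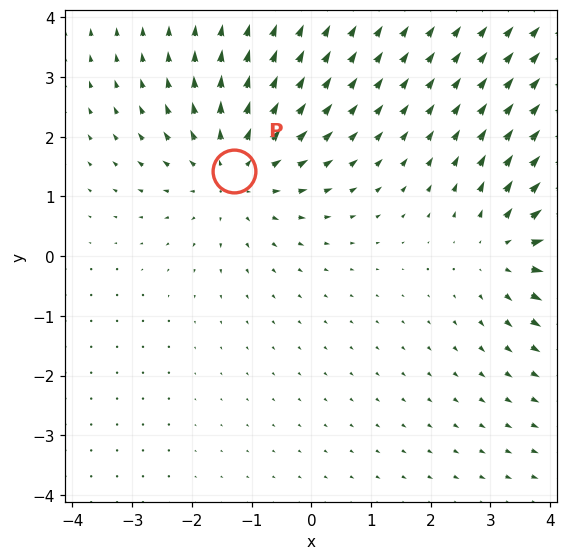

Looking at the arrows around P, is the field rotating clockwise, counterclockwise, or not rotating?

Near P at (-1.3, 1.4) the arrows show no circulation. The curl there is ≈0.

not rotating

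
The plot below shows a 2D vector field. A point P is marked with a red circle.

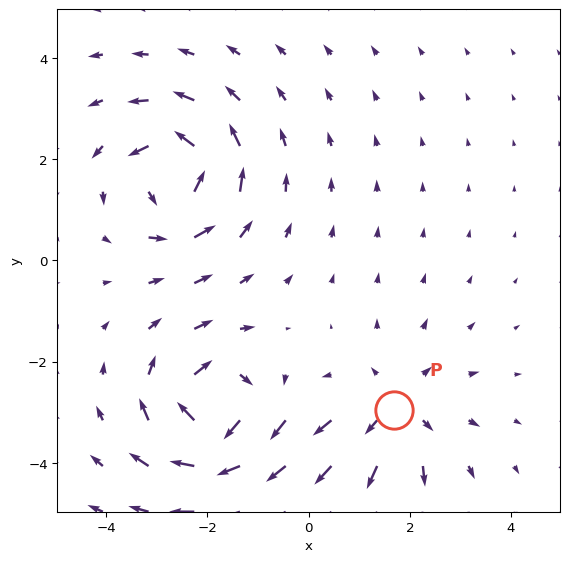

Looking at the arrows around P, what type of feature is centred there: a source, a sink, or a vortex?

source

At P (1.7, -3.0) the arrows spread outward. Divergence about +4, curl ≈0 — positive divergence with near-zero curl is a source.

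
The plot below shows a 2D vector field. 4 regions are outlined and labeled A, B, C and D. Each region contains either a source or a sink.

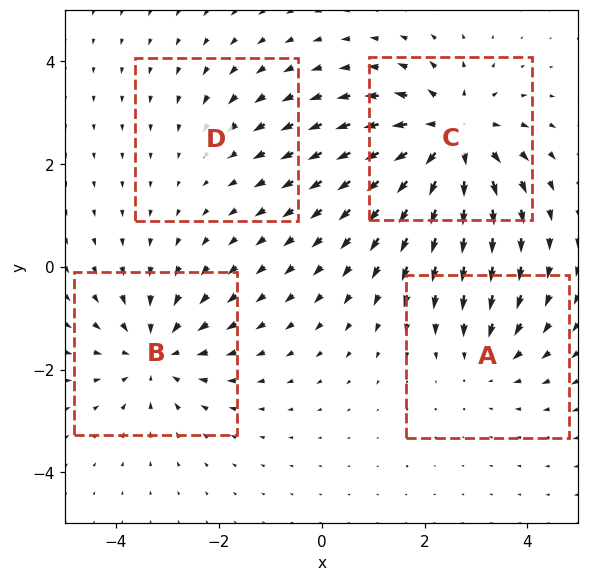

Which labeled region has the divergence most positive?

C

Divergence at each region's feature centre — A: about -3, B: about -4, C: about +6, D: about -2. Region C is most positive.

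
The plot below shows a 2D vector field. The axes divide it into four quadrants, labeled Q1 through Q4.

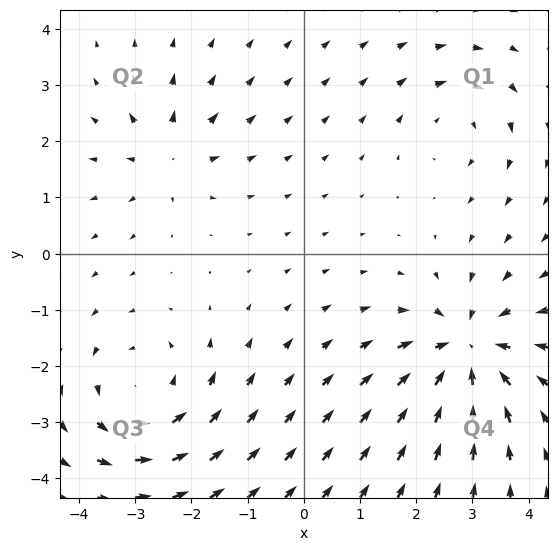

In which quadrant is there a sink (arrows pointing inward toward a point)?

The sink sits at approximately (2.9, -1.7), which lies in quadrant Q4. The divergence there is about -5, negative as expected for a sink.

Q4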